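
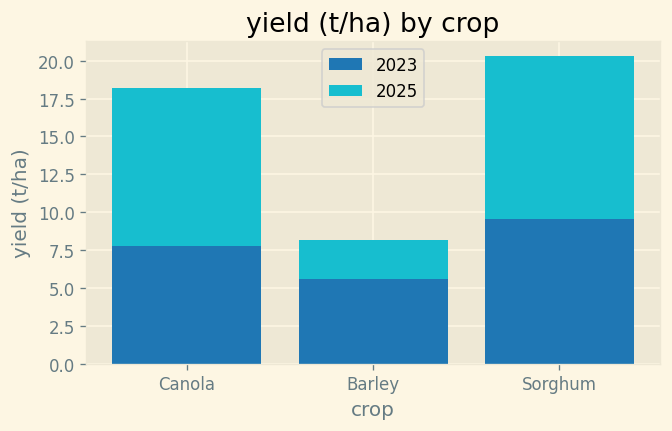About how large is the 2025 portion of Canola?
2025 top ≈ 18, bottom ≈ 8; segment ≈ 10.

≈ 10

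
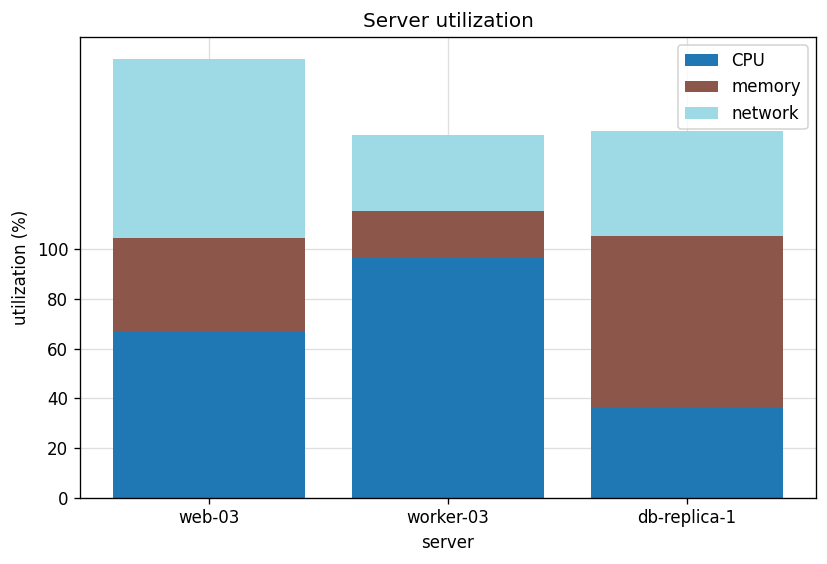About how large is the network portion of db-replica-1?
≈ 40

network top ≈ 140, bottom ≈ 100; segment ≈ 40.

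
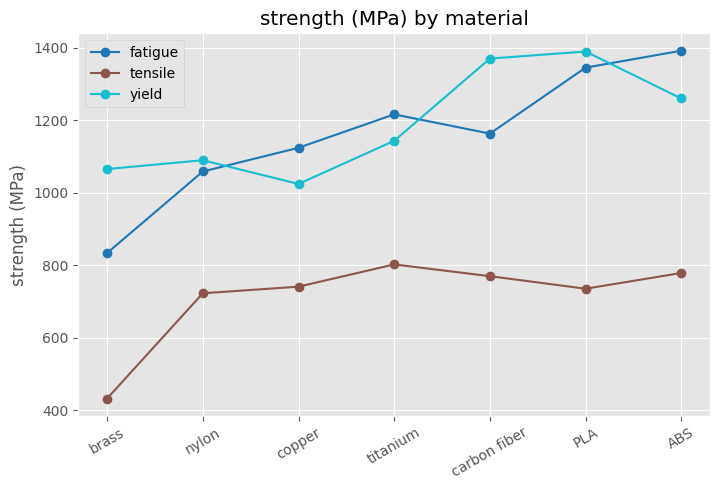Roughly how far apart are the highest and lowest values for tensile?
Max titanium ≈ 800, min brass ≈ 400; range ≈ 400.

≈ 400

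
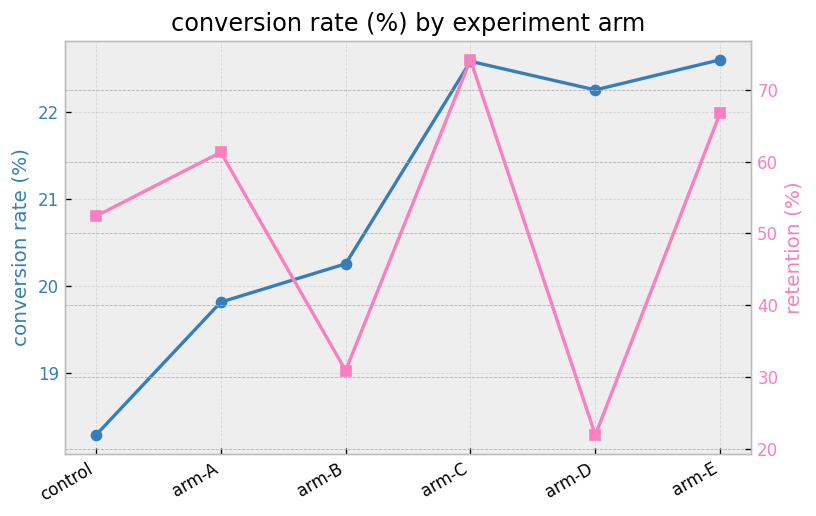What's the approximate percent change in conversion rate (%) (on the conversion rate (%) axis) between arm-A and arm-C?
≈ +12.5%

arm-A ≈ 20.0, arm-C ≈ 22.5; (22.5 − 20.0) / 20.0 ≈ +12.5%.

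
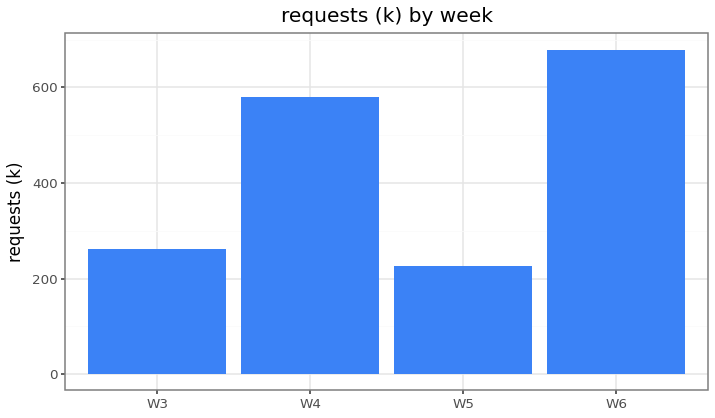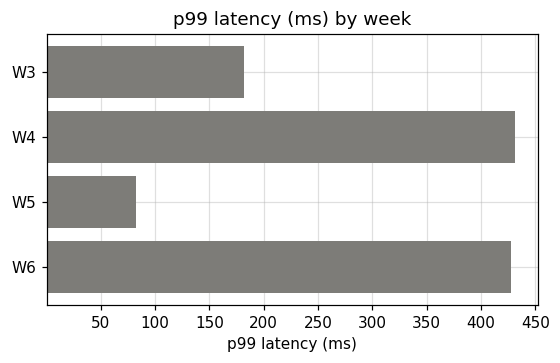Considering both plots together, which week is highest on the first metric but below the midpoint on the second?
W3

Chart 2 median p99 latency (ms) ≈ 300; below-median weeks: W3, W5. Among those, W3 has the highest requests (k) (≈ 300).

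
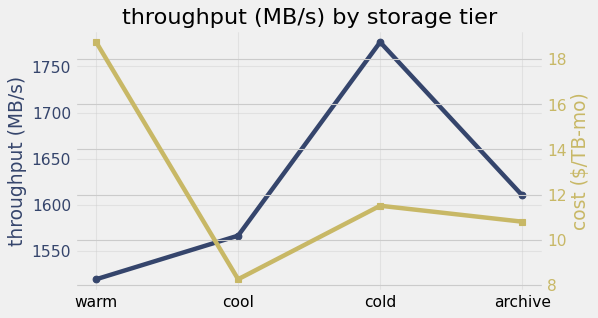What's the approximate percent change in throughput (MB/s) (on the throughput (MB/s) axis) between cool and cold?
cool ≈ 1575, cold ≈ 1775; (1775 − 1575) / 1575 ≈ +12.7%.

≈ +12.7%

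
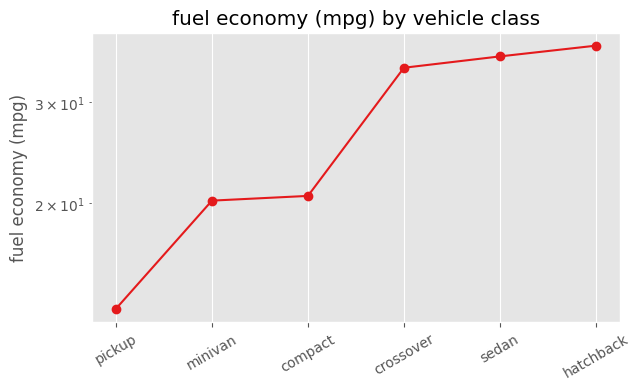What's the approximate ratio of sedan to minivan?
sedan ≈ 35, minivan ≈ 20; 35/20 ≈ 1.75.

≈ 1.75×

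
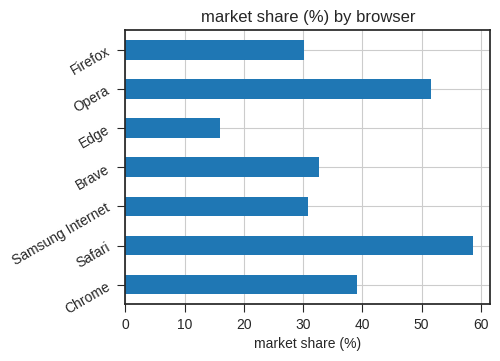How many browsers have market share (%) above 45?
2

Above 45: Safari, Opera.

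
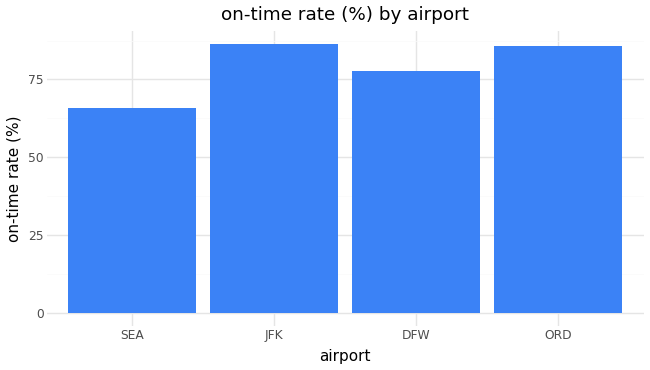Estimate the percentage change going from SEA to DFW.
≈ +14.3%

SEA ≈ 70, DFW ≈ 80; (80 − 70) / 70 ≈ +14.3%.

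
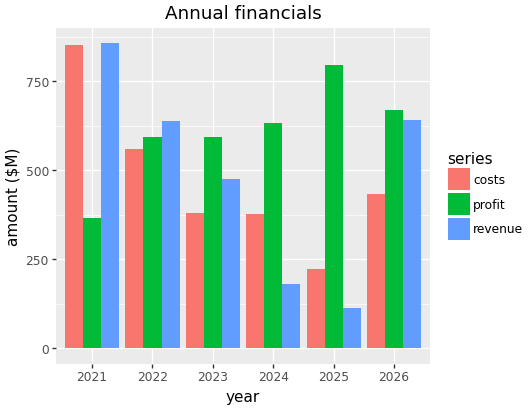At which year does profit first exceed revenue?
2023

2022: profit ≈ 600 vs revenue ≈ 600 (not yet); 2023: profit ≈ 600 vs revenue ≈ 500 (first crossover).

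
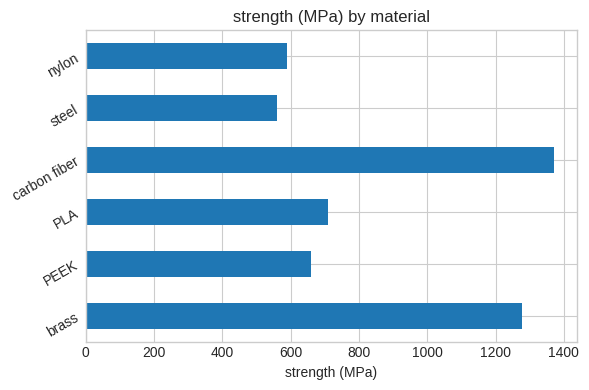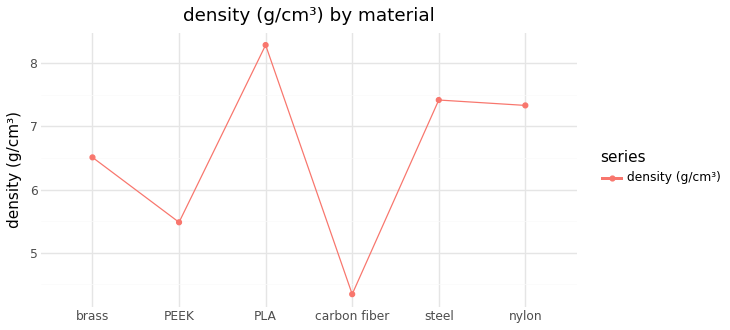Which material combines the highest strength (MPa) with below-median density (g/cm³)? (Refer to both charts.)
Chart 2 median density (g/cm³) ≈ 7; below-median materials: brass, PEEK, carbon fiber. Among those, carbon fiber has the highest strength (MPa) (≈ 1400).

carbon fiber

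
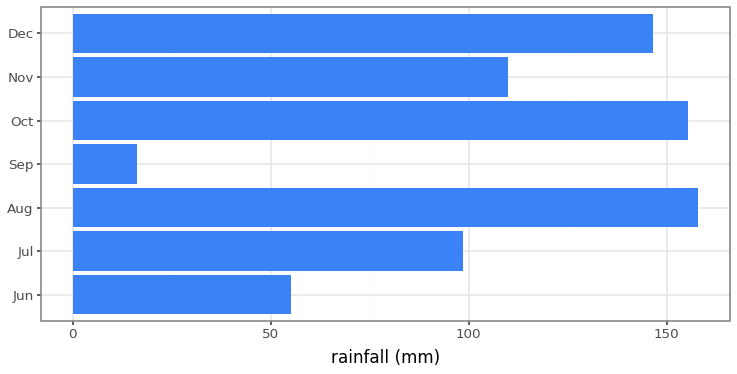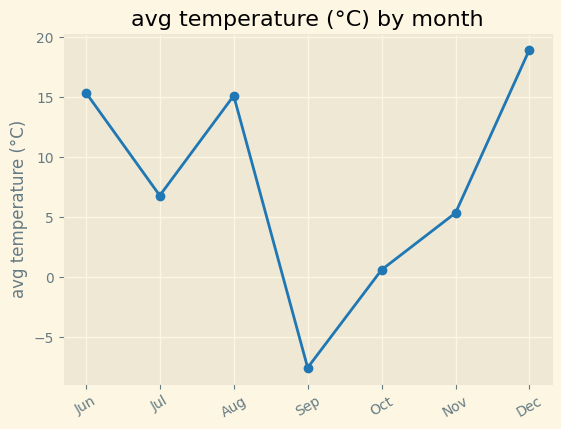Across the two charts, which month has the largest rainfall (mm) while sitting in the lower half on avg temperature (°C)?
Chart 2 median avg temperature (°C) ≈ 6; below-median months: Sep, Oct, Nov. Among those, Oct has the highest rainfall (mm) (≈ 160).

Oct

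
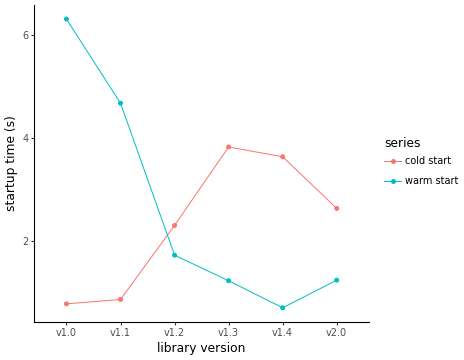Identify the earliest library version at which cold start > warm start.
v1.1: cold start ≈ 1.0 vs warm start ≈ 4.5 (not yet); v1.2: cold start ≈ 2.5 vs warm start ≈ 1.5 (first crossover).

v1.2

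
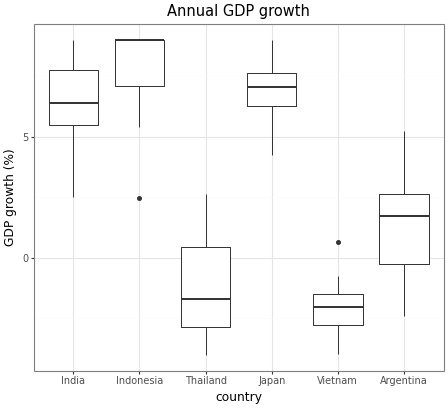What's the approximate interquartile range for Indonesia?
Q3 ≈ 9, Q1 ≈ 7; IQR ≈ 2.

≈ 2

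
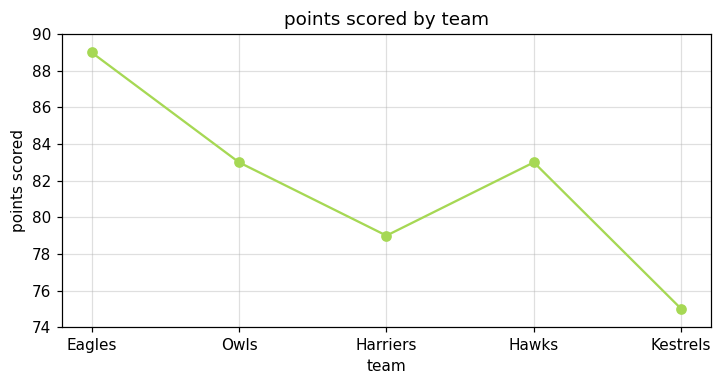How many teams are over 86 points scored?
Above 86: Eagles.

1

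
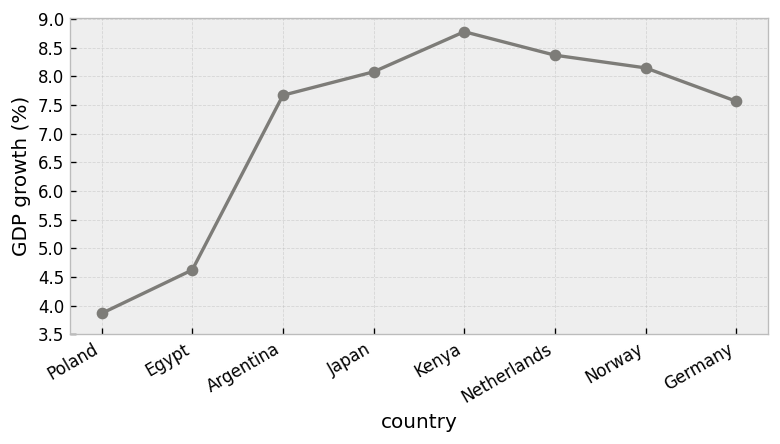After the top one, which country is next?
Netherlands

Top 3: Kenya ≈ 9.0, Netherlands ≈ 8.5, Norway ≈ 8.0.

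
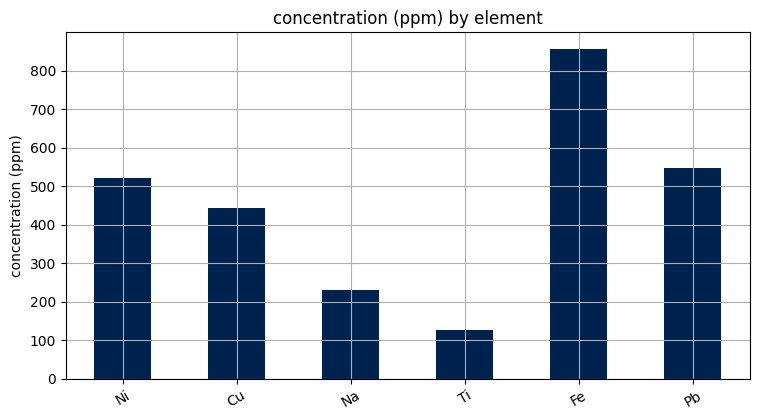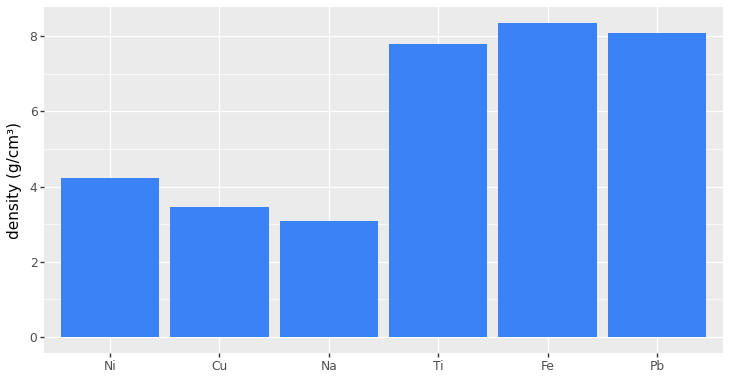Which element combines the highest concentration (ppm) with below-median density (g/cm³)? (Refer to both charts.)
Ni

Chart 2 median density (g/cm³) ≈ 6; below-median elements: Ni, Cu, Na. Among those, Ni has the highest concentration (ppm) (≈ 500).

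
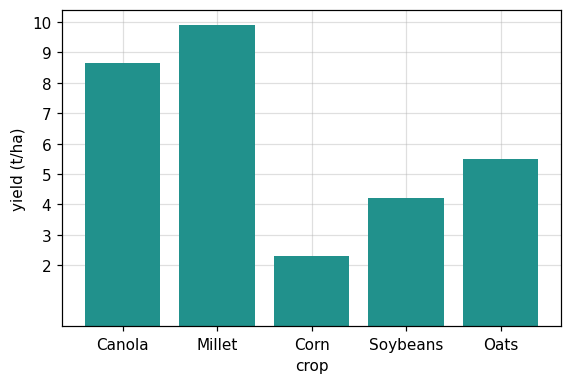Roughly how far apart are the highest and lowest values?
Max Millet ≈ 10, min Corn ≈ 2; range ≈ 8.

≈ 8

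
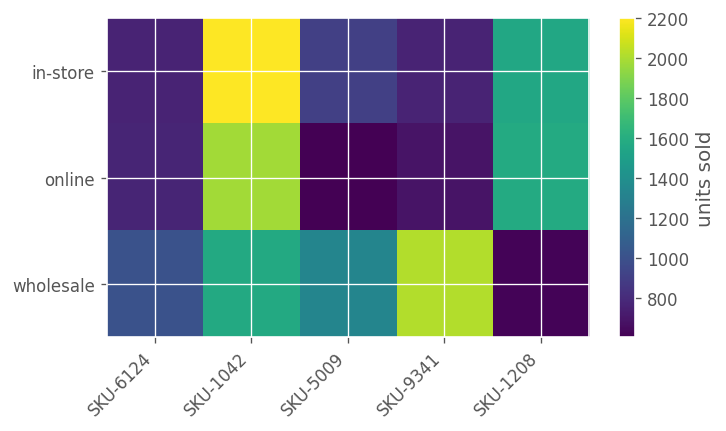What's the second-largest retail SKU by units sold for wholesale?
Top 3 for wholesale: SKU-9341 ≈ 2000, SKU-1042 ≈ 1600, SKU-5009 ≈ 1400.

SKU-1042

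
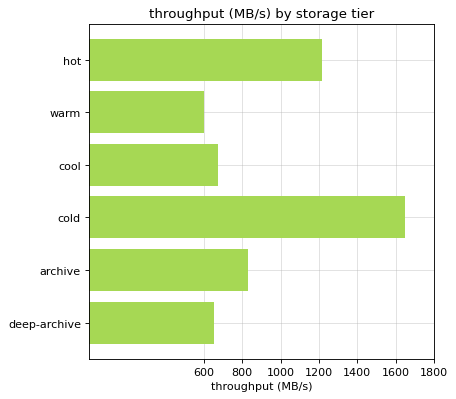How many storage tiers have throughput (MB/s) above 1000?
Above 1000: hot, cold.

2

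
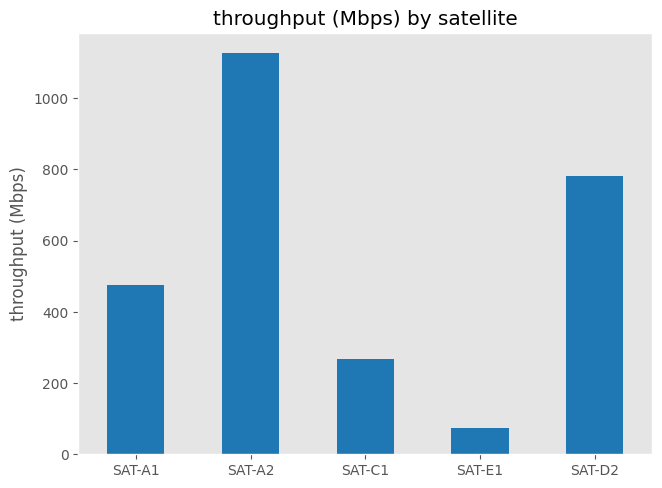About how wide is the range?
Max SAT-A2 ≈ 1100, min SAT-E1 ≈ 100; range ≈ 1000.

≈ 1000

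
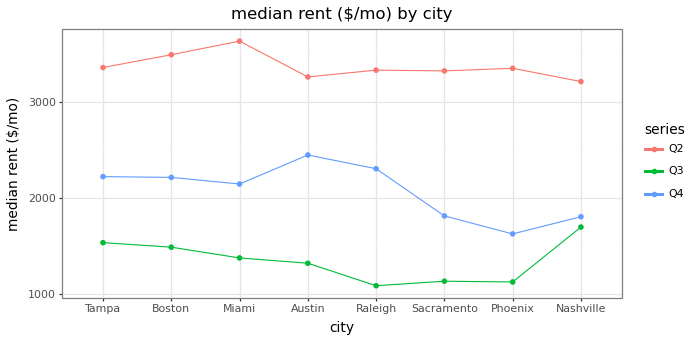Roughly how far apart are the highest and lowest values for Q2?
≈ 500

Max Miami ≈ 3500, min Nashville ≈ 3000; range ≈ 500.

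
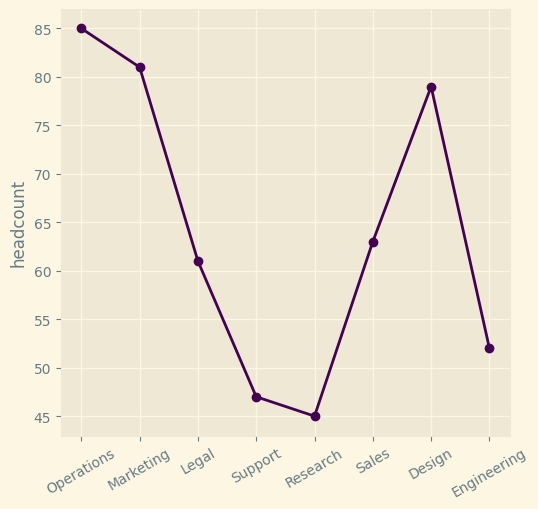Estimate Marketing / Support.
Marketing ≈ 80, Support ≈ 45; 80/45 ≈ 1.78.

≈ 1.78×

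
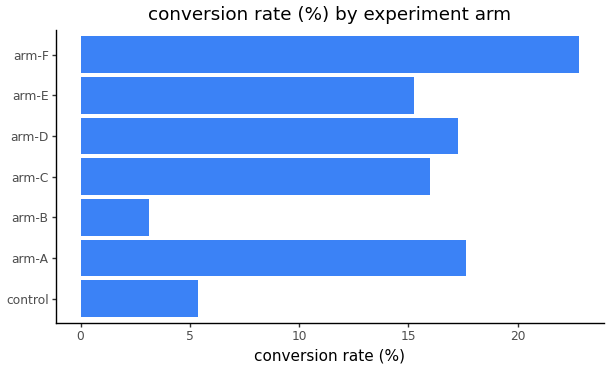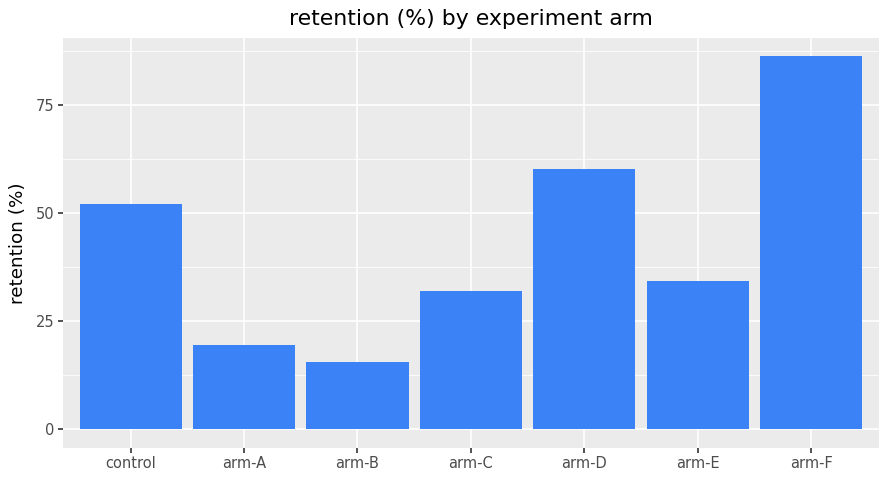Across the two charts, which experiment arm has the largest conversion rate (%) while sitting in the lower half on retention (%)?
arm-A

Chart 2 median retention (%) ≈ 30; below-median experiment arms: arm-A, arm-B, arm-C. Among those, arm-A has the highest conversion rate (%) (≈ 20).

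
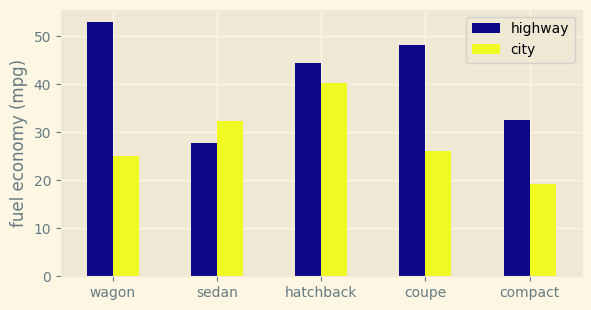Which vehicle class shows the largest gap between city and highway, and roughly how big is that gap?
wagon: city ≈ 25, highway ≈ 55 → gap ≈ 30. Next-largest (coupe) is only ≈ 25.

wagon, ≈ 30 mpg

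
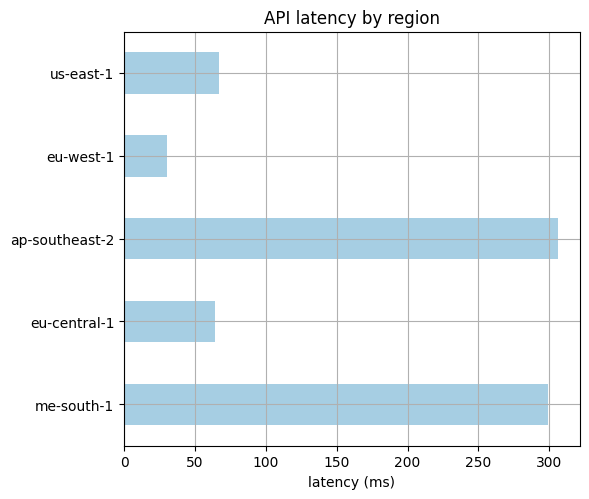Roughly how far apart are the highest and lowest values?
≈ 250

Max ap-southeast-2 ≈ 300, min eu-west-1 ≈ 50; range ≈ 250.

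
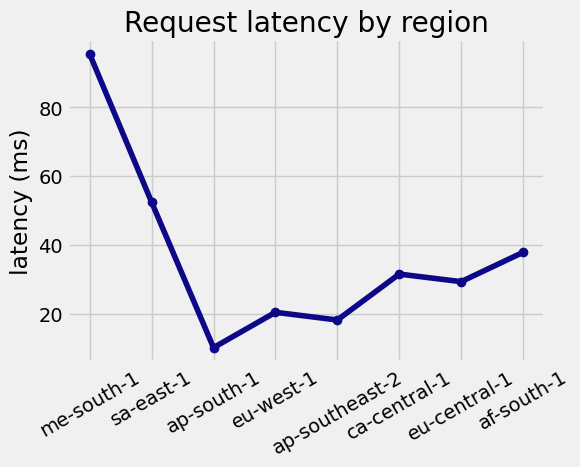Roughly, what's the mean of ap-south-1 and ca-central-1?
≈ 20

(10 + 30) / 2 ≈ 20.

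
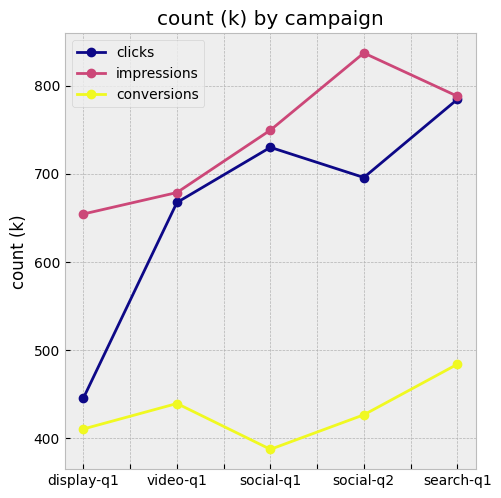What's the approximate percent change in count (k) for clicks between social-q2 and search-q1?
≈ +14.3%

social-q2 ≈ 700, search-q1 ≈ 800; (800 − 700) / 700 ≈ +14.3%.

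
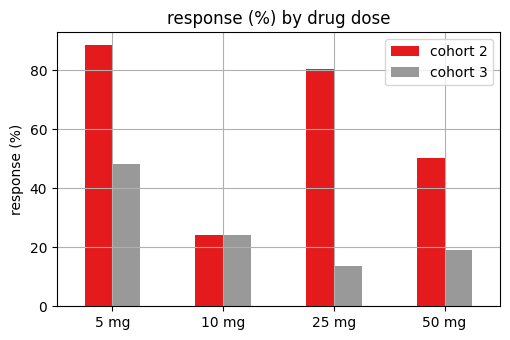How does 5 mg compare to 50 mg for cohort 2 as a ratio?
≈ 1.8×

5 mg ≈ 90, 50 mg ≈ 50; 90/50 ≈ 1.8.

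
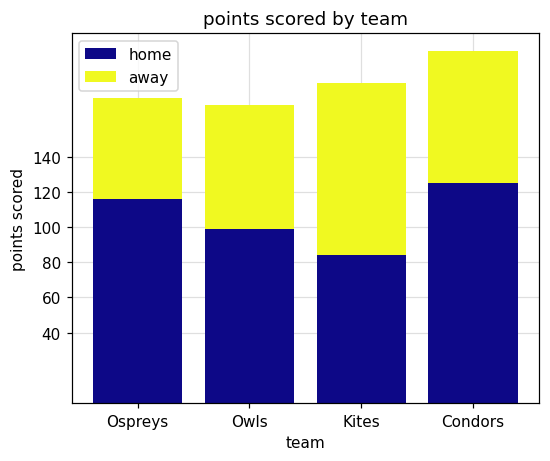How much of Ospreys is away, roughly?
away top ≈ 180, bottom ≈ 120; segment ≈ 60.

≈ 60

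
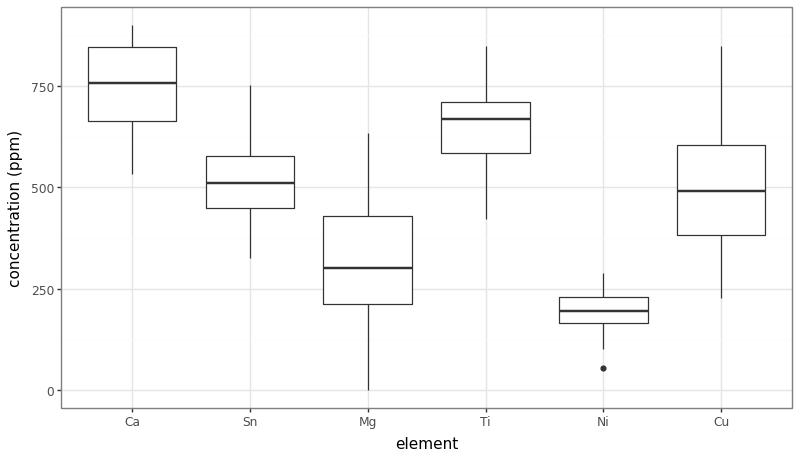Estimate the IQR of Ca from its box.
≈ 200

Q3 ≈ 850, Q1 ≈ 650; IQR ≈ 200.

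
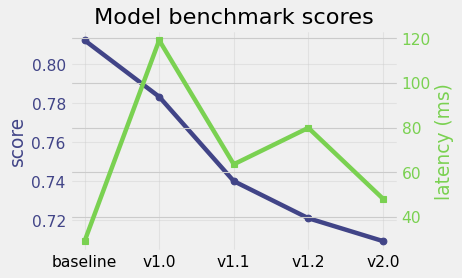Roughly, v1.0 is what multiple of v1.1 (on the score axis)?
≈ 1.05×

v1.0 ≈ 0.78, v1.1 ≈ 0.74; 0.78/0.74 ≈ 1.05.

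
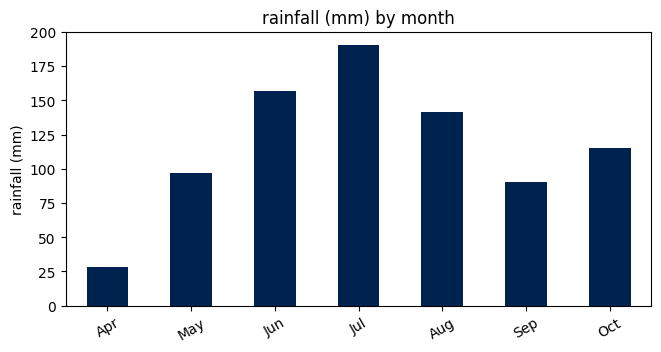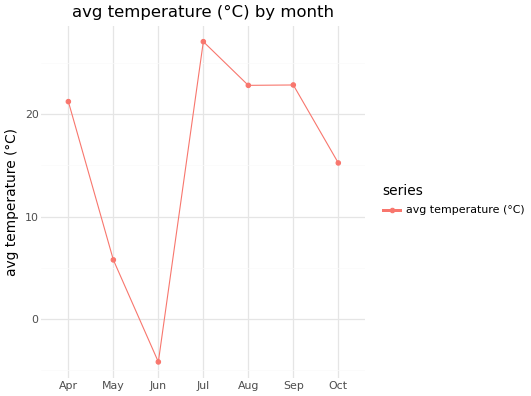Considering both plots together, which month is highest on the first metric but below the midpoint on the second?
Jun

Chart 2 median avg temperature (°C) ≈ 20; below-median months: May, Jun, Oct. Among those, Jun has the highest rainfall (mm) (≈ 160).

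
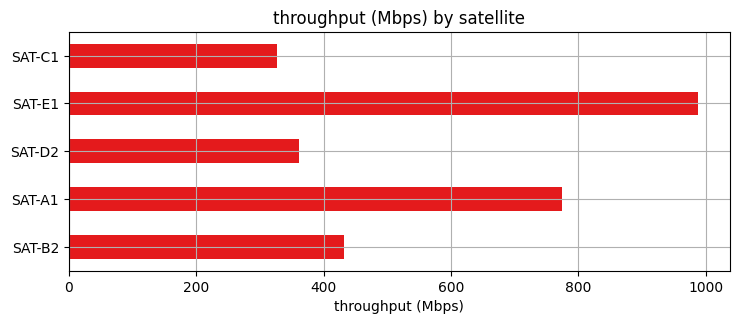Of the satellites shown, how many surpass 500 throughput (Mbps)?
2

Above 500: SAT-A1, SAT-E1.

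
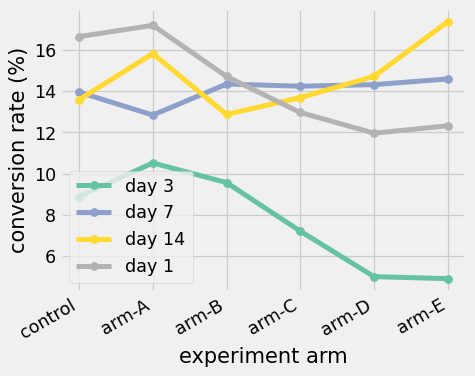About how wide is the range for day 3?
≈ 6

Max arm-A ≈ 10, min arm-E ≈ 4; range ≈ 6.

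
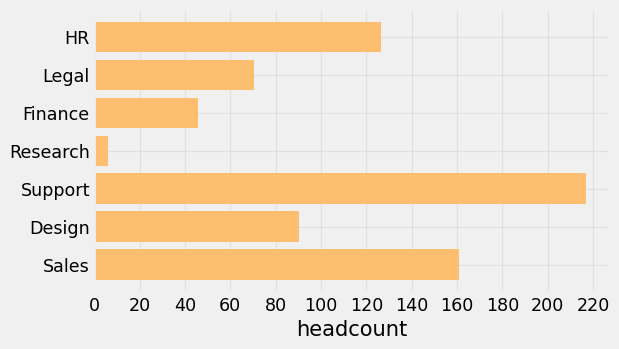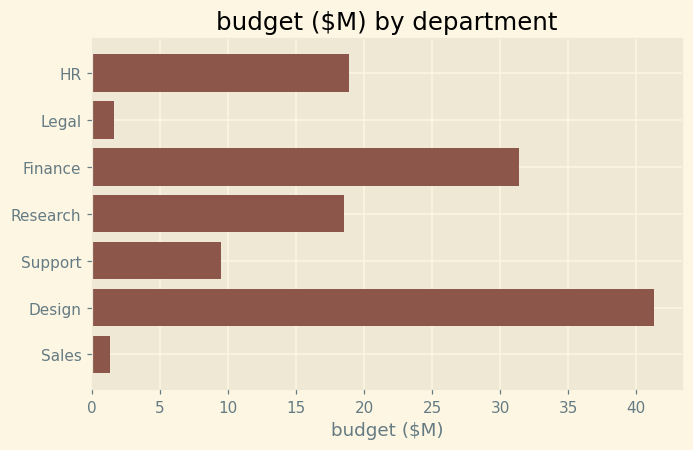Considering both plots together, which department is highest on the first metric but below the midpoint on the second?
Chart 2 median budget ($M) ≈ 20; below-median departments: Legal, Support, Sales. Among those, Support has the highest headcount (≈ 220).

Support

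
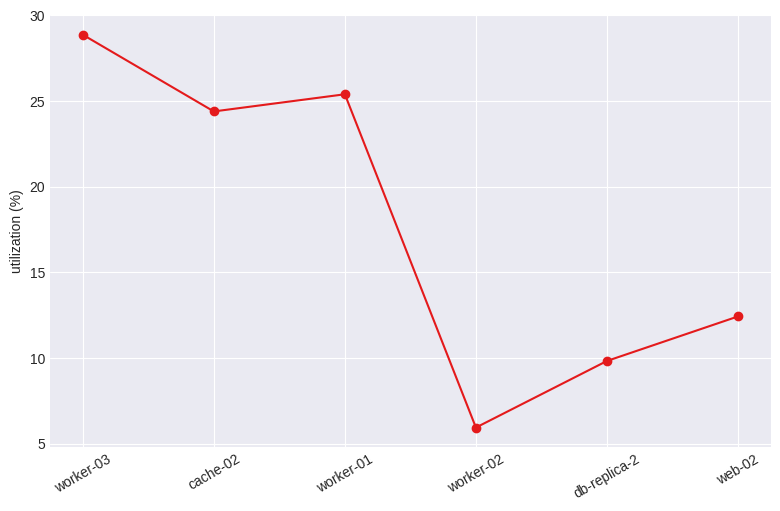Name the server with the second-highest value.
Top 3: worker-03 ≈ 28, worker-01 ≈ 26, cache-02 ≈ 24.

worker-01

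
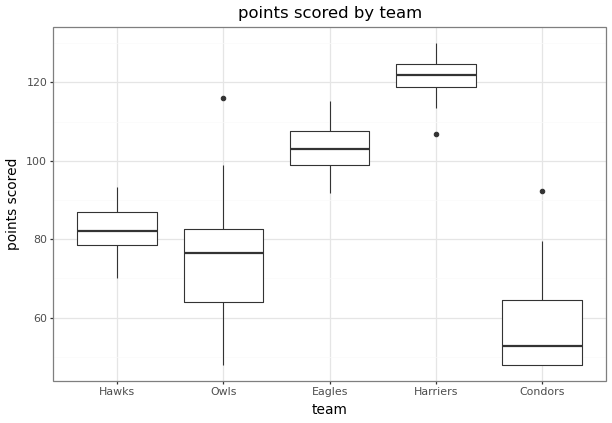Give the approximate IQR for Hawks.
Q3 ≈ 90, Q1 ≈ 80; IQR ≈ 10.

≈ 10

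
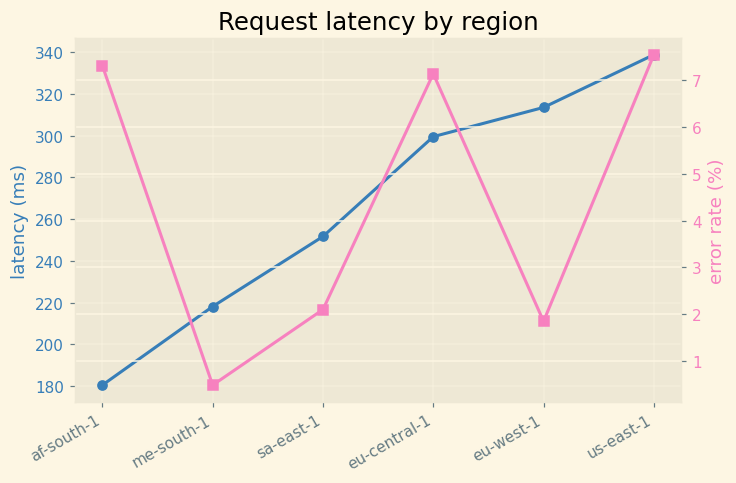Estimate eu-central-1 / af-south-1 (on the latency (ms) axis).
eu-central-1 ≈ 300, af-south-1 ≈ 180; 300/180 ≈ 1.67.

≈ 1.67×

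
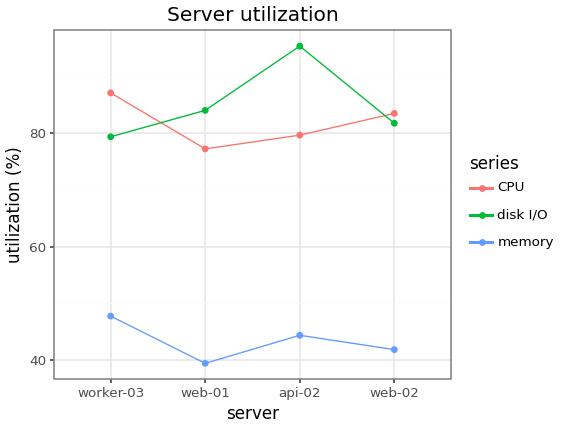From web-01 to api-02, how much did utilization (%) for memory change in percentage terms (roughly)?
≈ +12.5%

web-01 ≈ 40, api-02 ≈ 45; (45 − 40) / 40 ≈ +12.5%.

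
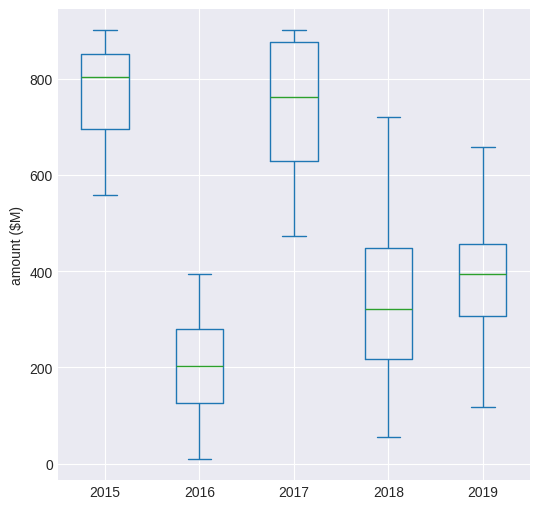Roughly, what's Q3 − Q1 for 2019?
≈ 150

Q3 ≈ 450, Q1 ≈ 300; IQR ≈ 150.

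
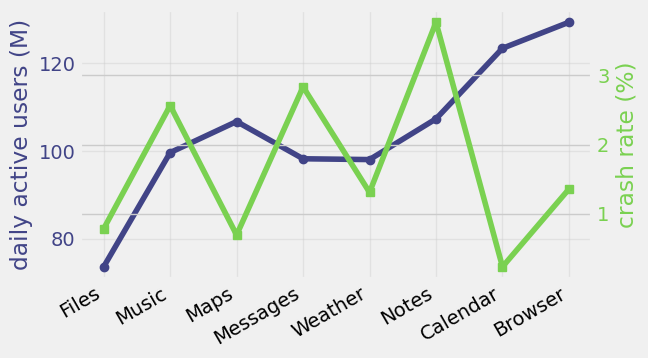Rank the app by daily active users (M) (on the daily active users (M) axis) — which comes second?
Top 3 (on the daily active users (M) axis): Browser ≈ 130, Calendar ≈ 125, Notes ≈ 105.

Calendar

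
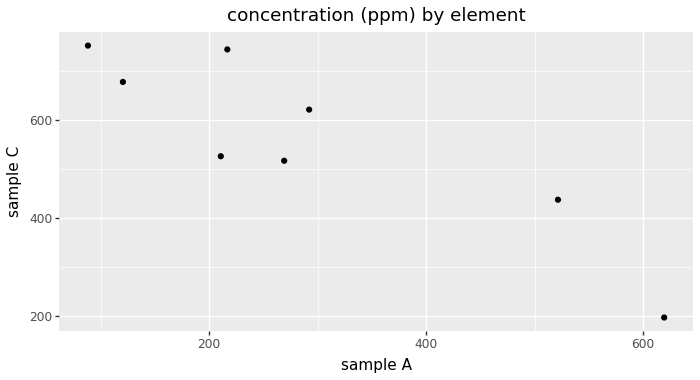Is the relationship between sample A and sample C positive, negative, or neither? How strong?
Points are negatively correlated; strong (|r| ≈ 0.9).

negative, strong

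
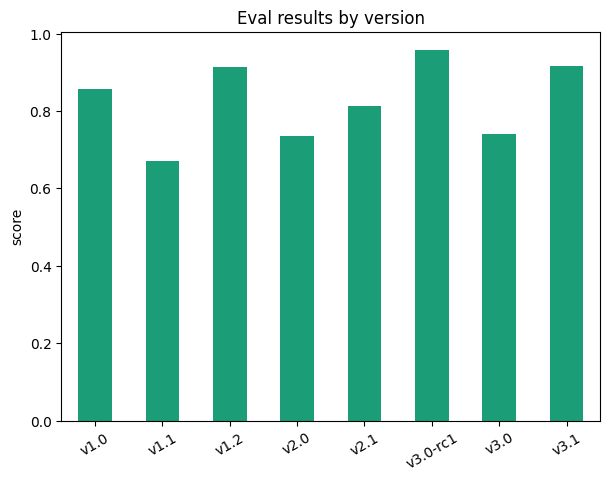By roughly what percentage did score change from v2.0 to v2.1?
v2.0 ≈ 0.7, v2.1 ≈ 0.8; (0.8 − 0.7) / 0.7 ≈ +14.3%.

≈ +14.3%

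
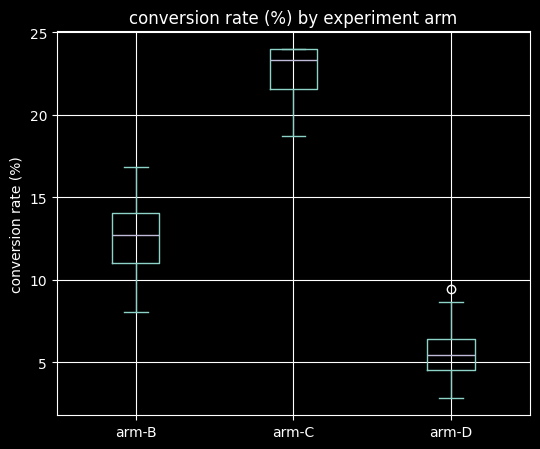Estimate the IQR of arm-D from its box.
≈ 2

Q3 ≈ 6, Q1 ≈ 4; IQR ≈ 2.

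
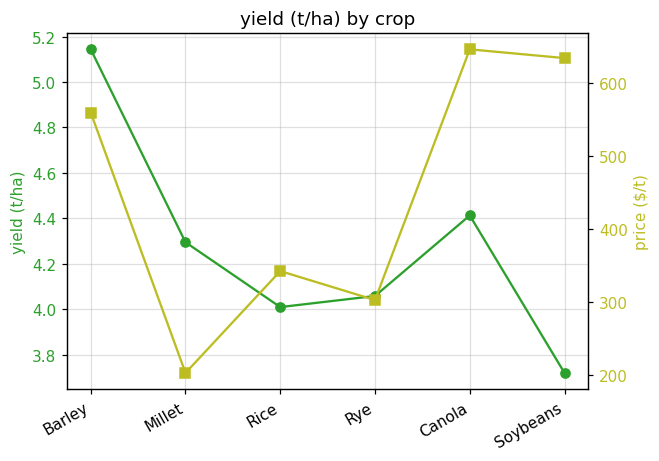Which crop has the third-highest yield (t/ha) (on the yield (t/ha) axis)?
Millet

Top 4 (on the yield (t/ha) axis): Barley ≈ 5.2, Canola ≈ 4.4, Millet ≈ 4.2, Rye ≈ 4.0.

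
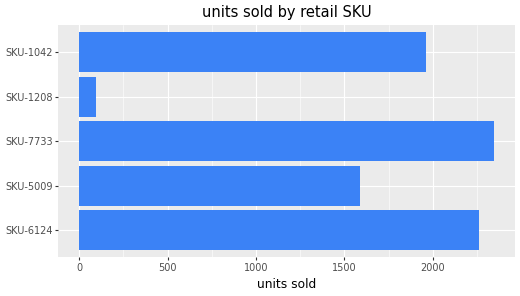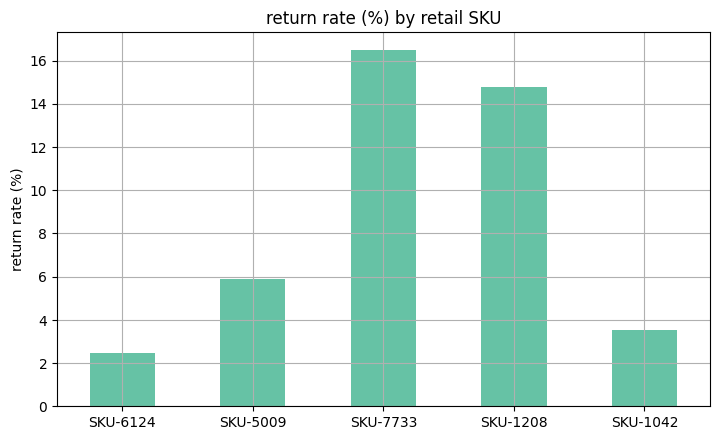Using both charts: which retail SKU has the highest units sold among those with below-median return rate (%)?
SKU-6124

Chart 2 median return rate (%) ≈ 6; below-median retail SKUs: SKU-6124, SKU-1042. Among those, SKU-6124 has the highest units sold (≈ 2500).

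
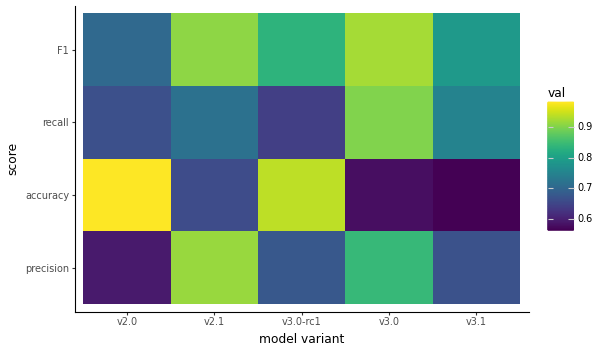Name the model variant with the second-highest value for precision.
v3.0

Top 3 for precision: v2.1 ≈ 0.90, v3.0 ≈ 0.85, v3.0-rc1 ≈ 0.70.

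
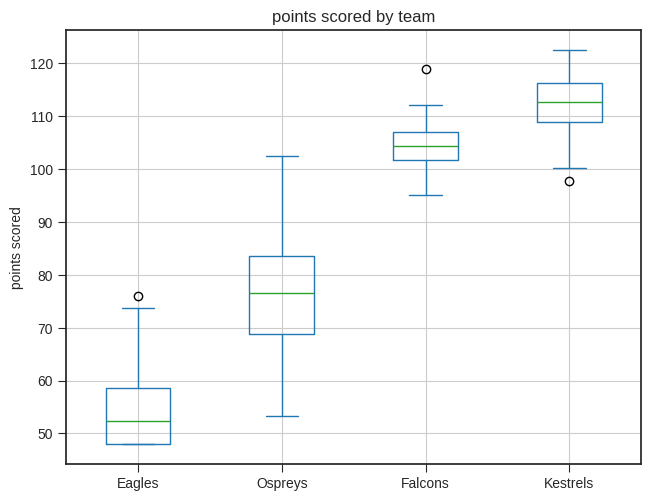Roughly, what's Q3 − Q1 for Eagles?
≈ 10

Q3 ≈ 60, Q1 ≈ 50; IQR ≈ 10.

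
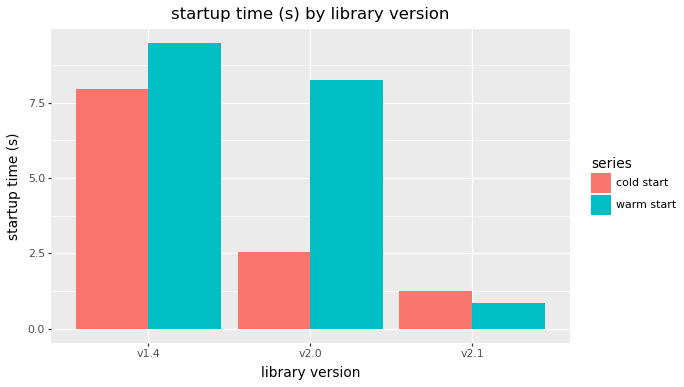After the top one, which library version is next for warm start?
v2.0

Top 3 for warm start: v1.4 ≈ 9, v2.0 ≈ 8, v2.1 ≈ 1.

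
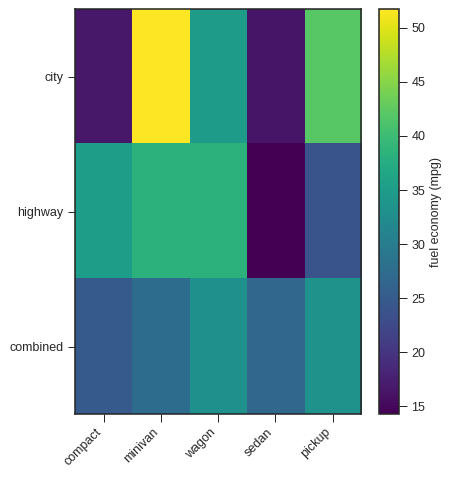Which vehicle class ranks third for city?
wagon

Top 4 for city: minivan ≈ 50, pickup ≈ 40, wagon ≈ 35, compact ≈ 15.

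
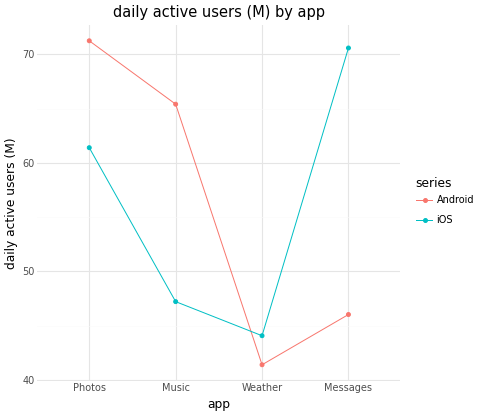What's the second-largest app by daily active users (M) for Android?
Top 3 for Android: Photos ≈ 70, Music ≈ 65, Messages ≈ 45.

Music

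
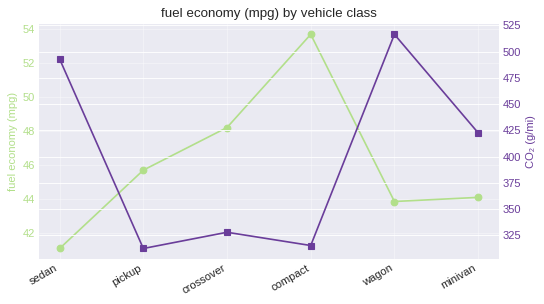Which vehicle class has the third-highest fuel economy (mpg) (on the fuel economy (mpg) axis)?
pickup

Top 4 (on the fuel economy (mpg) axis): compact ≈ 54, crossover ≈ 48, pickup ≈ 46, minivan ≈ 44.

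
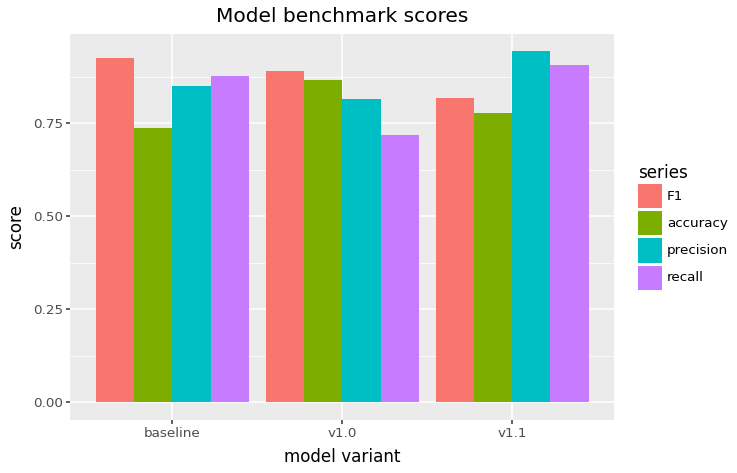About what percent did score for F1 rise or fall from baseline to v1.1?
≈ -11.1%

baseline ≈ 0.9, v1.1 ≈ 0.8; (0.8 − 0.9) / 0.9 ≈ -11.1%.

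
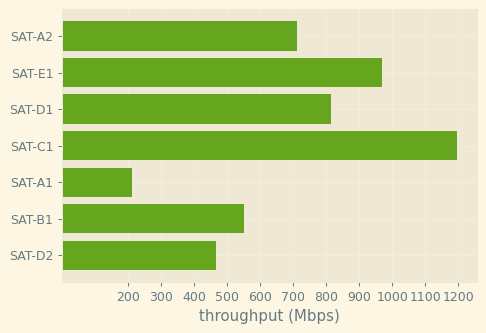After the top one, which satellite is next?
Top 3: SAT-C1 ≈ 1200, SAT-E1 ≈ 1000, SAT-D1 ≈ 800.

SAT-E1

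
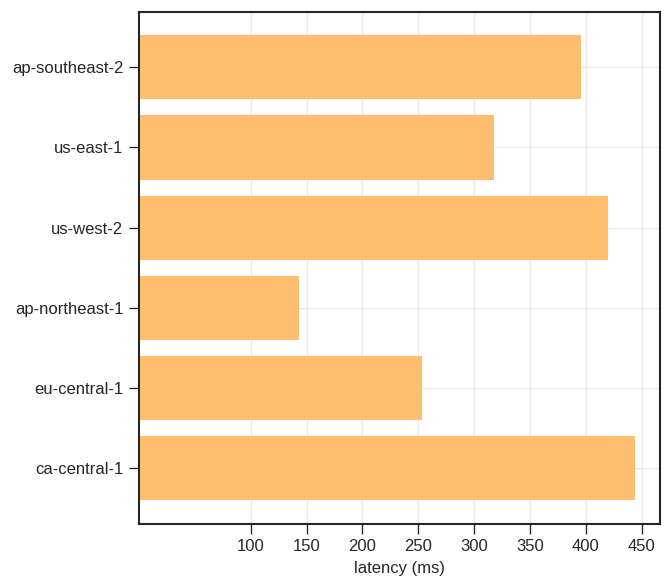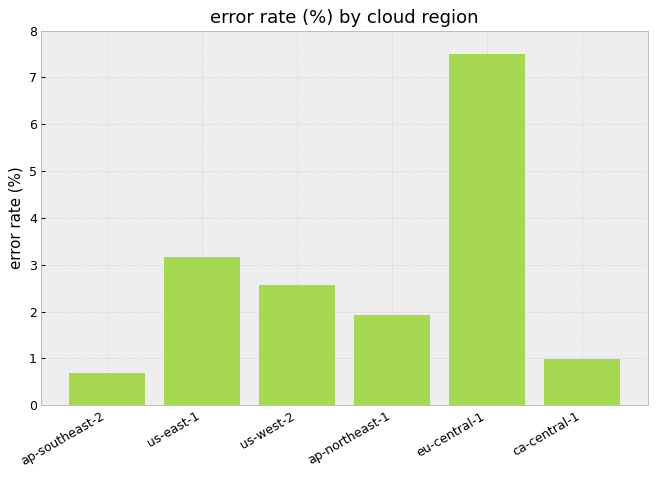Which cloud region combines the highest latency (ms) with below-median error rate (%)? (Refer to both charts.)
Chart 2 median error rate (%) ≈ 2; below-median cloud regions: ap-southeast-2, ap-northeast-1, ca-central-1. Among those, ca-central-1 has the highest latency (ms) (≈ 450).

ca-central-1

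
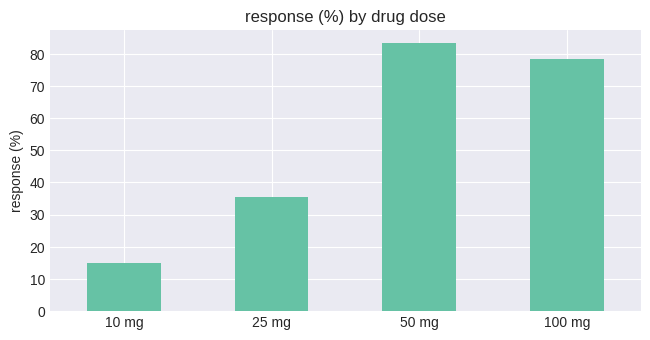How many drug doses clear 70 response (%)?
2

Above 70: 50 mg, 100 mg.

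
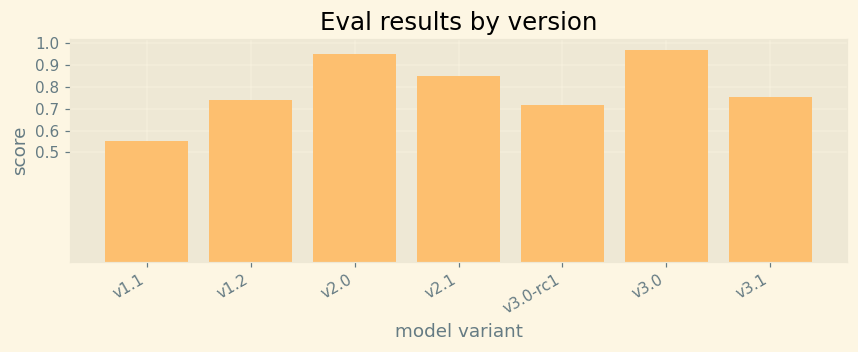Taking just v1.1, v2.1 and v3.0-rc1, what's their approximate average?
≈ 0.7

(0.6 + 0.8 + 0.7) / 3 ≈ 0.7.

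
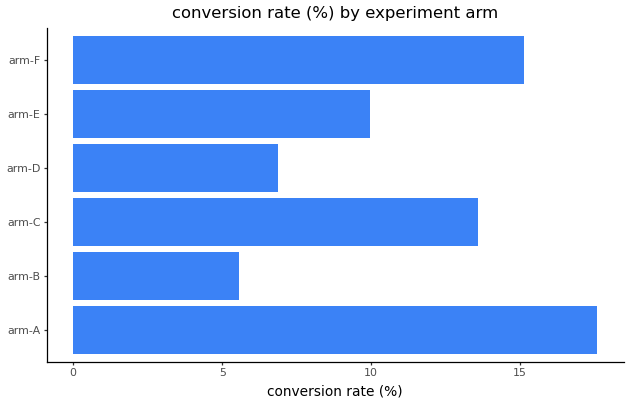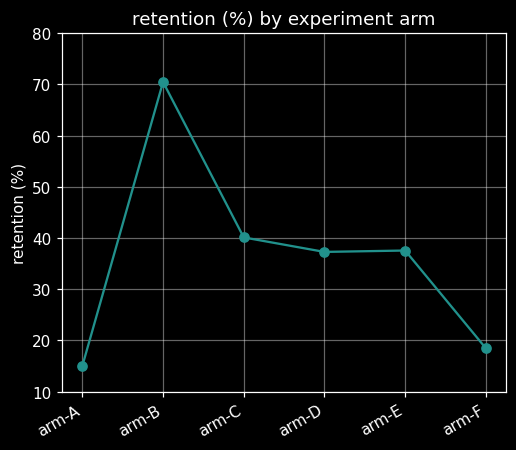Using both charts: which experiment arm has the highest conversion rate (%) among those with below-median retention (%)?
Chart 2 median retention (%) ≈ 40; below-median experiment arms: arm-A, arm-D, arm-F. Among those, arm-A has the highest conversion rate (%) (≈ 18).

arm-A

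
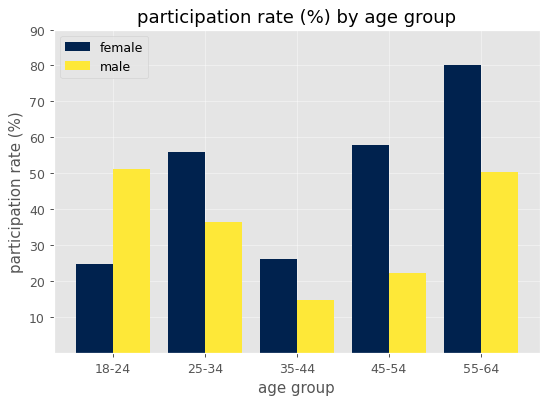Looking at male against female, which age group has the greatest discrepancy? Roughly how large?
45-54, ≈ 40 %

45-54: male ≈ 20, female ≈ 60 → gap ≈ 40. Next-largest (55-64) is only ≈ 30.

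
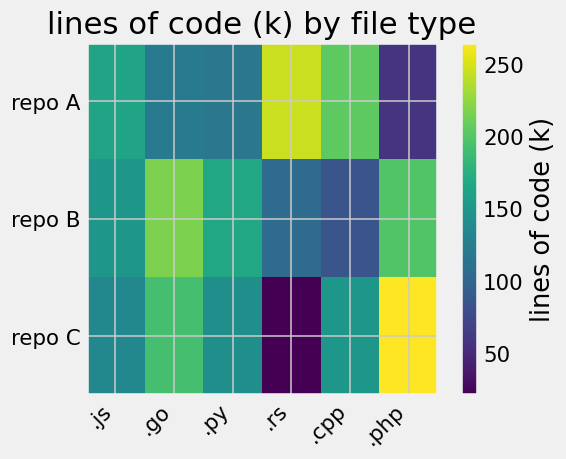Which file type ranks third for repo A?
.js

Top 4 for repo A: .rs ≈ 250, .cpp ≈ 200, .js ≈ 175, .go ≈ 125.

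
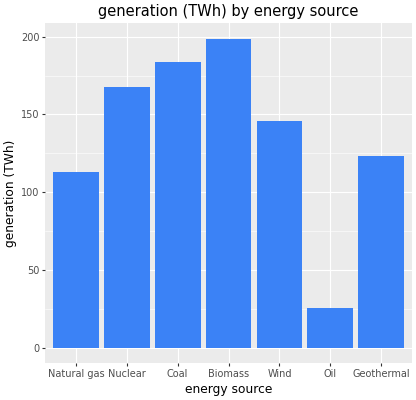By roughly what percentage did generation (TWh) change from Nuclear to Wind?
Nuclear ≈ 160, Wind ≈ 140; (140 − 160) / 160 ≈ -12.5%.

≈ -12.5%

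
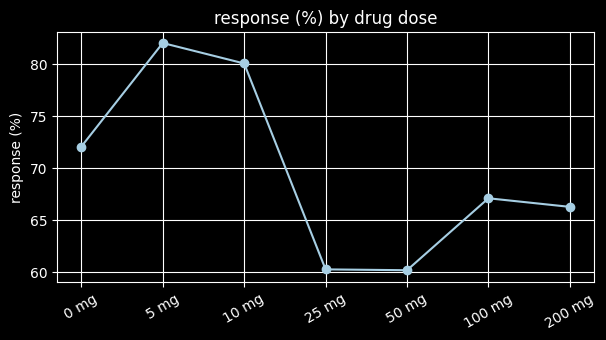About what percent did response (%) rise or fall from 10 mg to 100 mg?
10 mg ≈ 80, 100 mg ≈ 68; (68 − 80) / 80 ≈ -15%.

≈ -15%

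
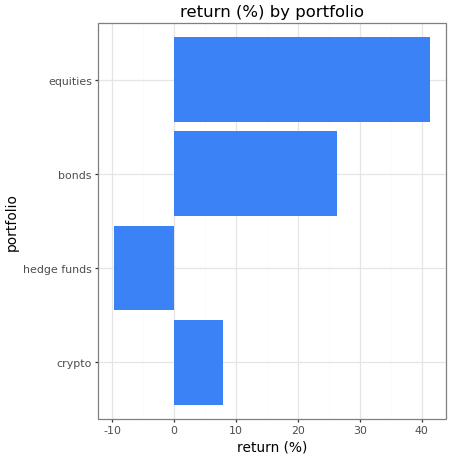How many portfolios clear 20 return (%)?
2

Above 20: bonds, equities.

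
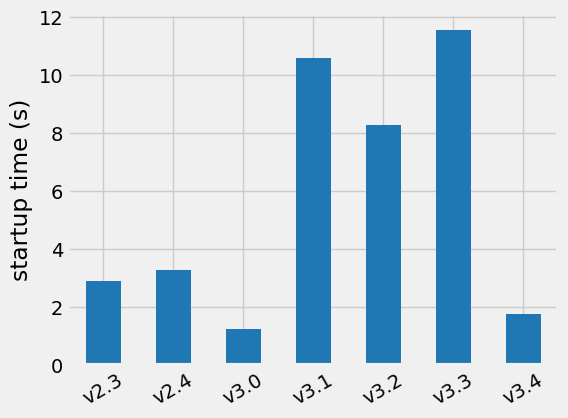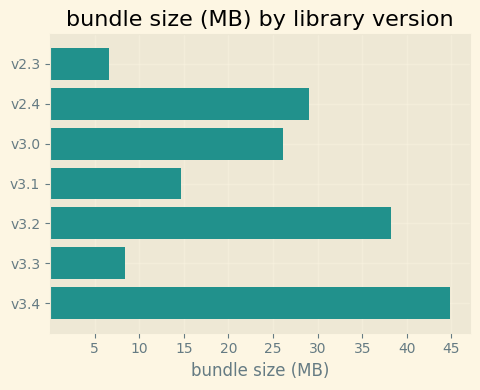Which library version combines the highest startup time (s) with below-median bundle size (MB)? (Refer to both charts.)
v3.3

Chart 2 median bundle size (MB) ≈ 25; below-median library versions: v2.3, v3.1, v3.3. Among those, v3.3 has the highest startup time (s) (≈ 12).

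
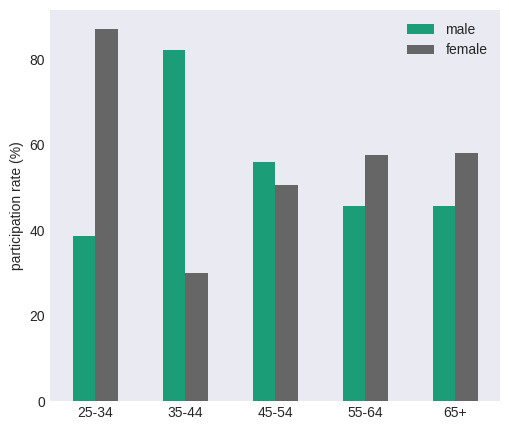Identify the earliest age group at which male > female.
35-44

25-34: male ≈ 40 vs female ≈ 90 (not yet); 35-44: male ≈ 80 vs female ≈ 30 (first crossover).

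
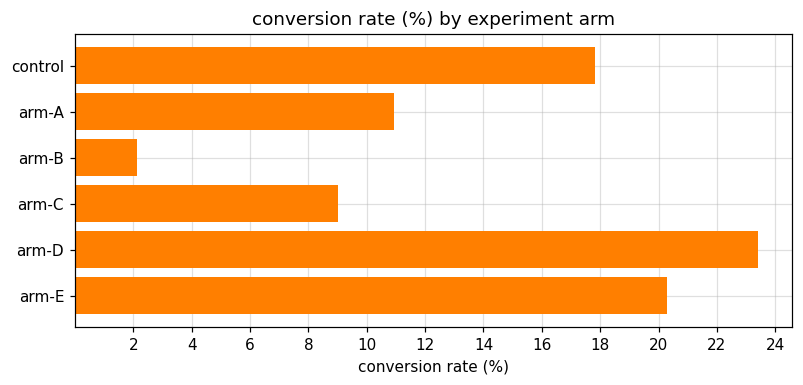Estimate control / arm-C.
≈ 1.8×

control ≈ 18, arm-C ≈ 10; 18/10 ≈ 1.8.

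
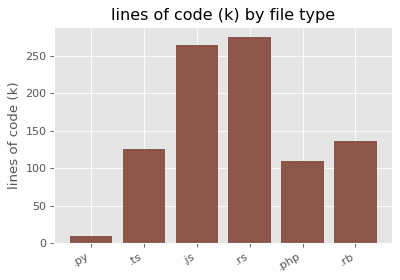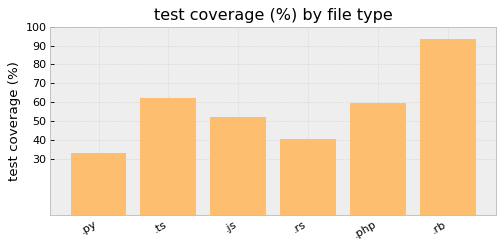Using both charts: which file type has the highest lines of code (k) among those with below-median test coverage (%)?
Chart 2 median test coverage (%) ≈ 60; below-median file types: .py, .js, .rs. Among those, .rs has the highest lines of code (k) (≈ 300).

.rs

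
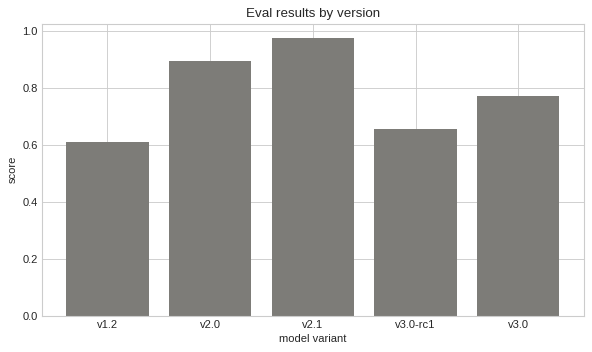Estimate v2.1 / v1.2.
v2.1 ≈ 1.0, v1.2 ≈ 0.6; 1.0/0.6 ≈ 1.67.

≈ 1.67×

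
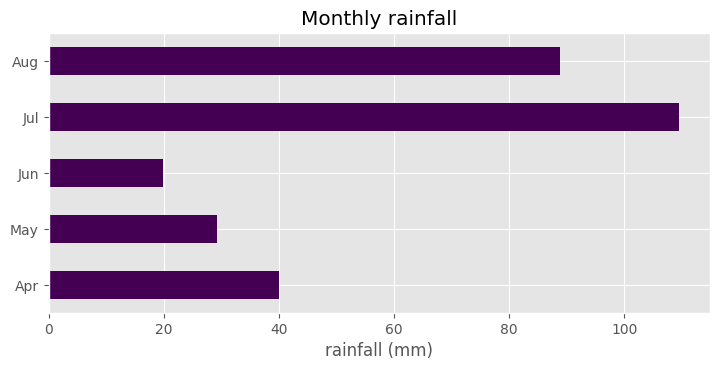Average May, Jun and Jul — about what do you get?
(30 + 20 + 110) / 3 ≈ 53.

≈ 53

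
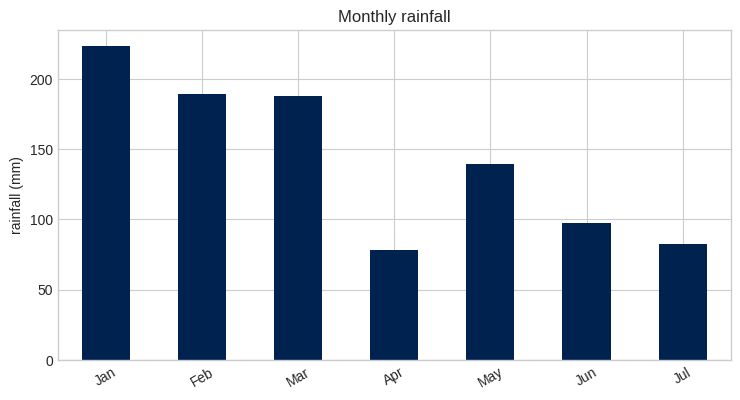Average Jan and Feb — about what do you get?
(220 + 180) / 2 ≈ 200.

≈ 200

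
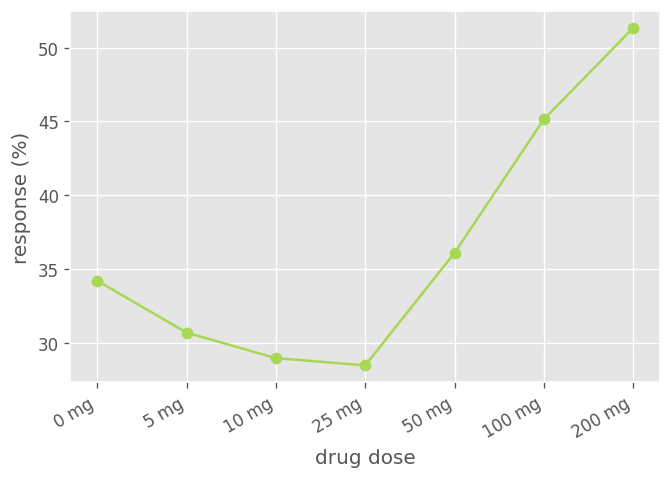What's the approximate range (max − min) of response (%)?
Max 200 mg ≈ 52, min 25 mg ≈ 28; range ≈ 24.

≈ 24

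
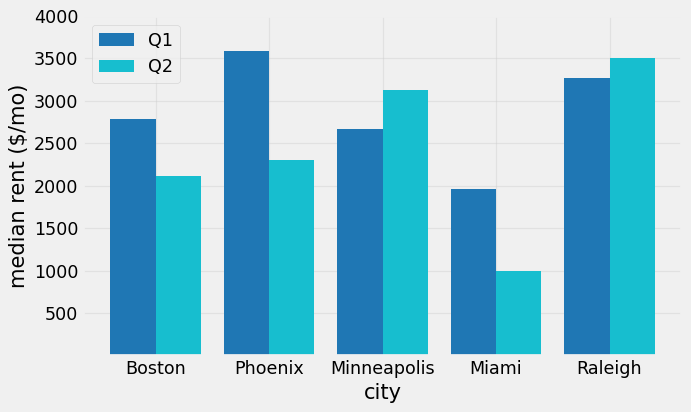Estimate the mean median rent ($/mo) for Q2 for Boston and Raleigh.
(2000 + 3500) / 2 ≈ 2750.

≈ 2750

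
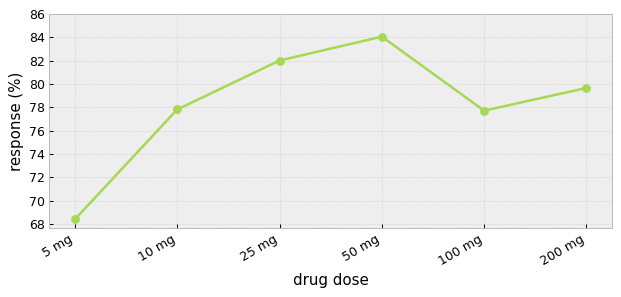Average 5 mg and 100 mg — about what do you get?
(68 + 78) / 2 ≈ 73.

≈ 73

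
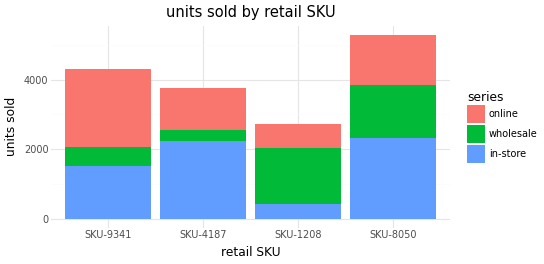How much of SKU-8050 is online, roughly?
online top ≈ 5500, bottom ≈ 4000; segment ≈ 1500.

≈ 1500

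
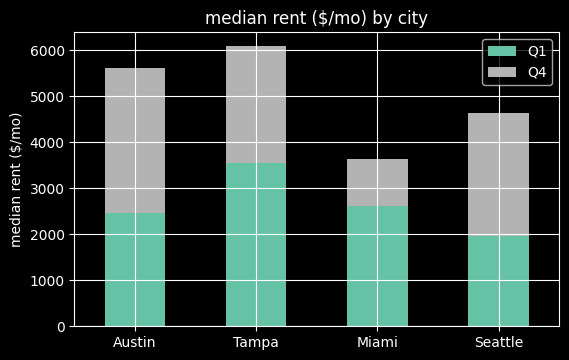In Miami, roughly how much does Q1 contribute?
Q1 top ≈ 3000, bottom ≈ 0; segment ≈ 3000.

≈ 3000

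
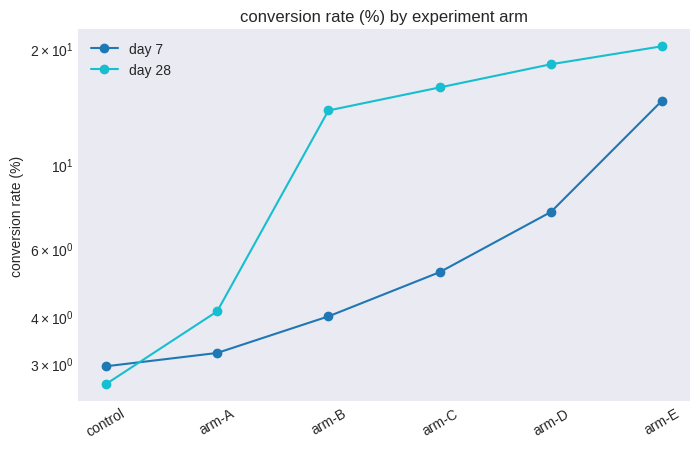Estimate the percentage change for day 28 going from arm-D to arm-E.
arm-D ≈ 18, arm-E ≈ 20; (20 − 18) / 18 ≈ +11.1%.

≈ +11.1%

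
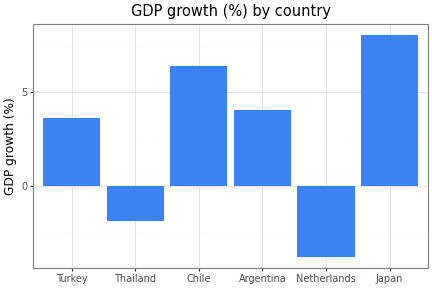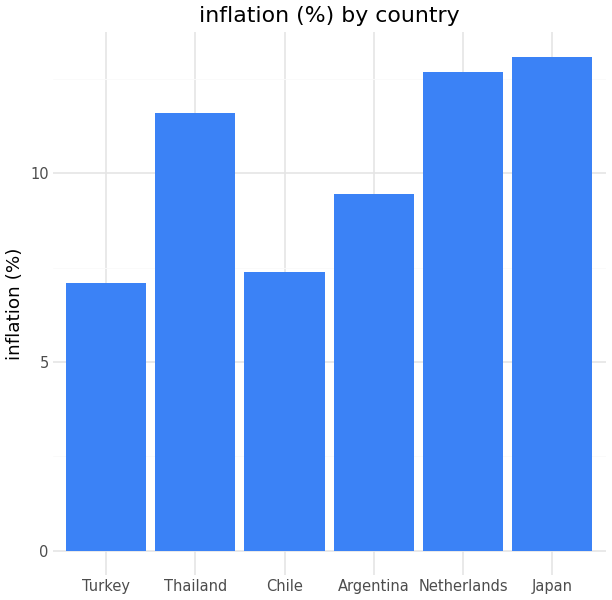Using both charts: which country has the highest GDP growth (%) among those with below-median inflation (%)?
Chile

Chart 2 median inflation (%) ≈ 10; below-median countries: Turkey, Chile, Argentina. Among those, Chile has the highest GDP growth (%) (≈ 6).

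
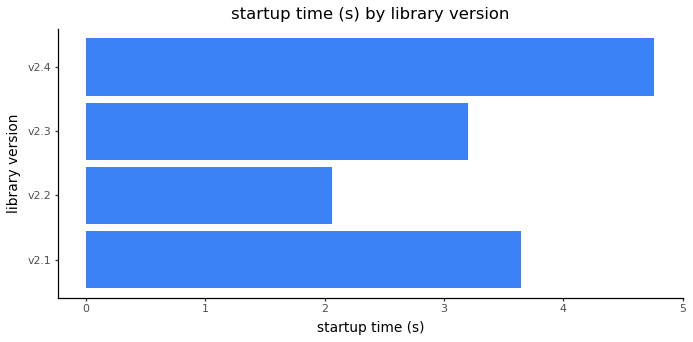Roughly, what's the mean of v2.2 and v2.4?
≈ 3.5

(2.0 + 5.0) / 2 ≈ 3.5.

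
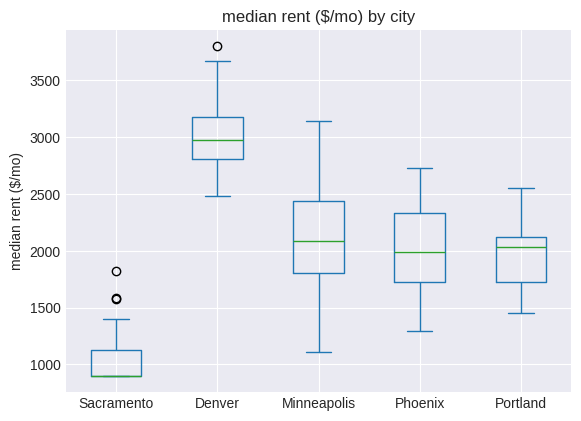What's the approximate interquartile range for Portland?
Q3 ≈ 2200, Q1 ≈ 1800; IQR ≈ 400.

≈ 400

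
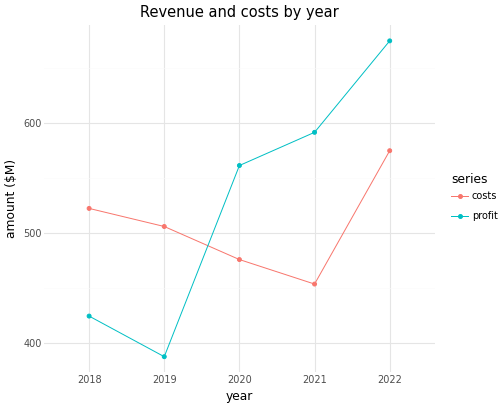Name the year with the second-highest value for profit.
2021

Top 3 for profit: 2022 ≈ 675, 2021 ≈ 600, 2020 ≈ 550.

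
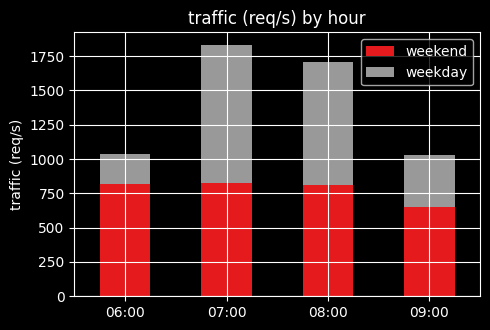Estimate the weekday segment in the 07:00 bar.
≈ 1000

weekday top ≈ 1800, bottom ≈ 800; segment ≈ 1000.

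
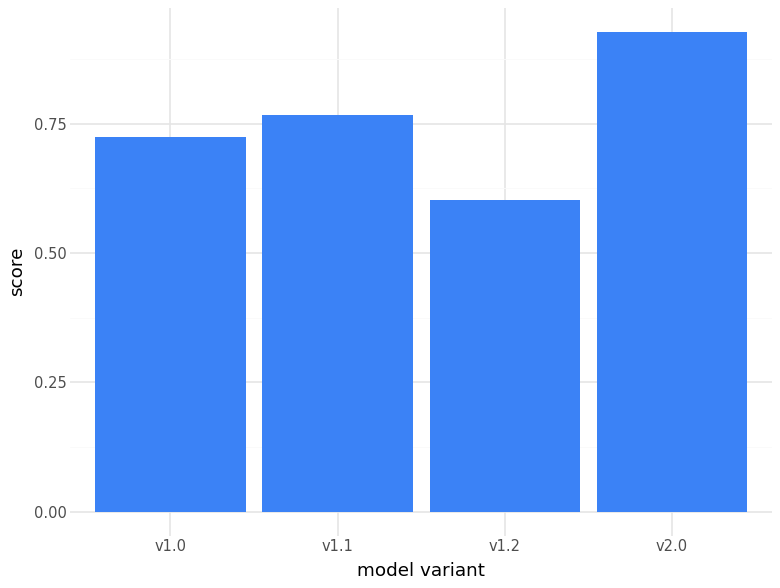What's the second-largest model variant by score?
v1.1

Top 3: v2.0 ≈ 0.9, v1.1 ≈ 0.8, v1.0 ≈ 0.7.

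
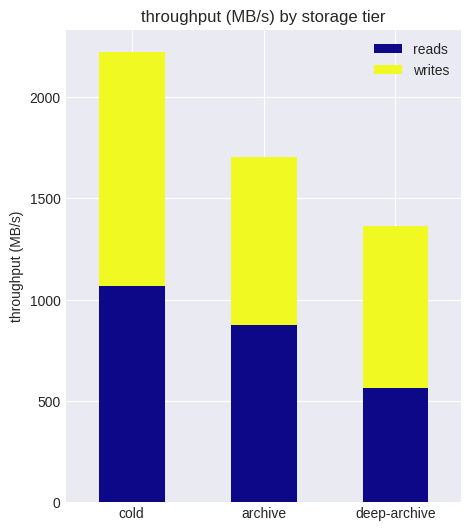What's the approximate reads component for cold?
reads top ≈ 1000, bottom ≈ 0; segment ≈ 1000.

≈ 1000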